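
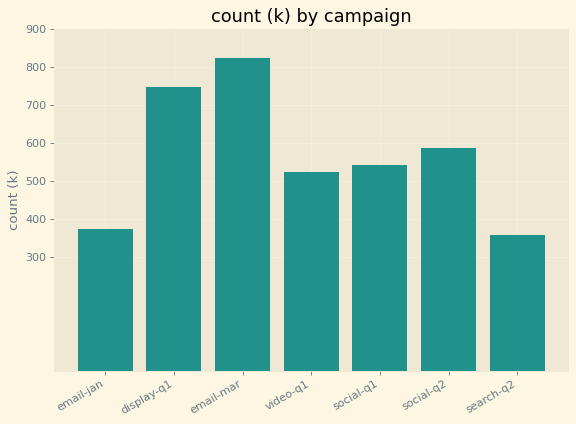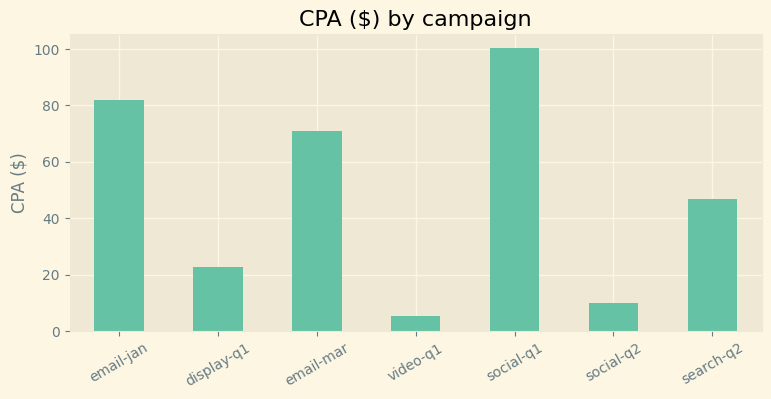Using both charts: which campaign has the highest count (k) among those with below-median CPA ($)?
Chart 2 median CPA ($) ≈ 50; below-median campaigns: display-q1, video-q1, social-q2. Among those, display-q1 has the highest count (k) (≈ 700).

display-q1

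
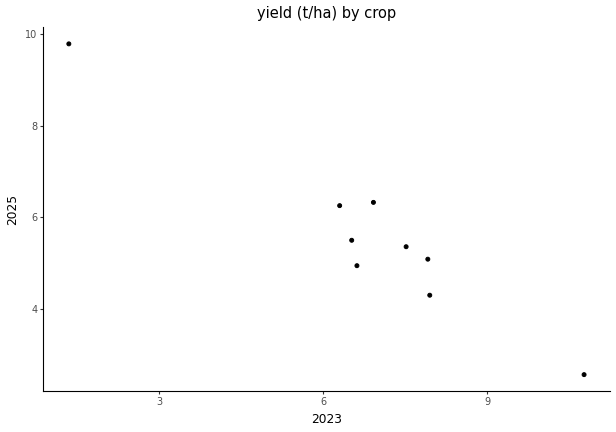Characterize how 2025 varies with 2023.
negative, strong

Points are negatively correlated; strong (|r| ≈ 1.0).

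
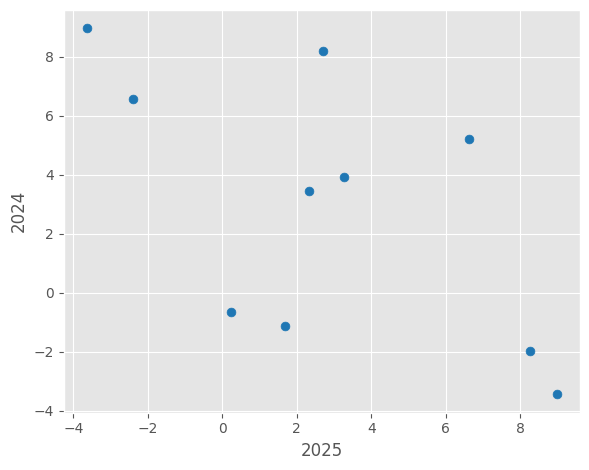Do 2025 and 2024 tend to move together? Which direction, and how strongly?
Points are negatively correlated; moderate (|r| ≈ 0.6).

negative, moderate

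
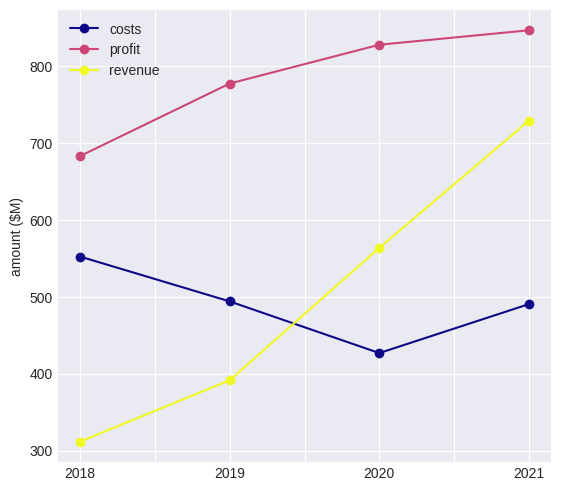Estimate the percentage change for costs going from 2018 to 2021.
2018 ≈ 550, 2021 ≈ 500; (500 − 550) / 550 ≈ -9.1%.

≈ -9.1%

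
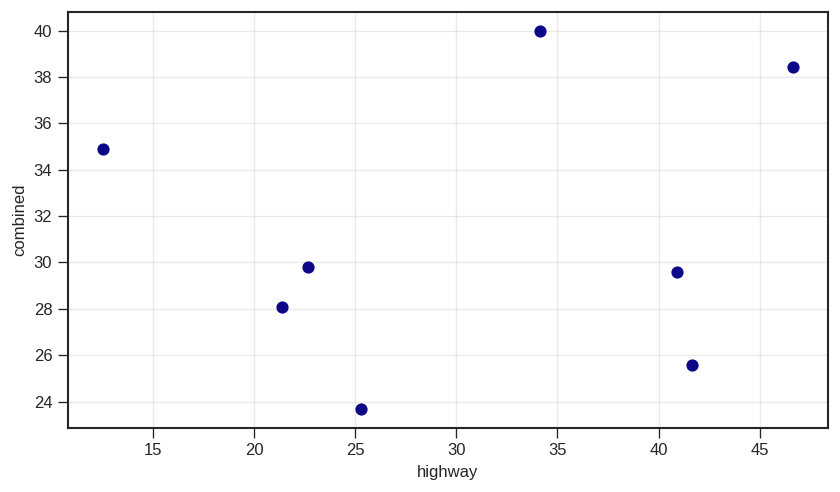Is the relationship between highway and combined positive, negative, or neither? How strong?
Points are roughly uncorrelated; weak (|r| ≈ 0.2).

no clear correlation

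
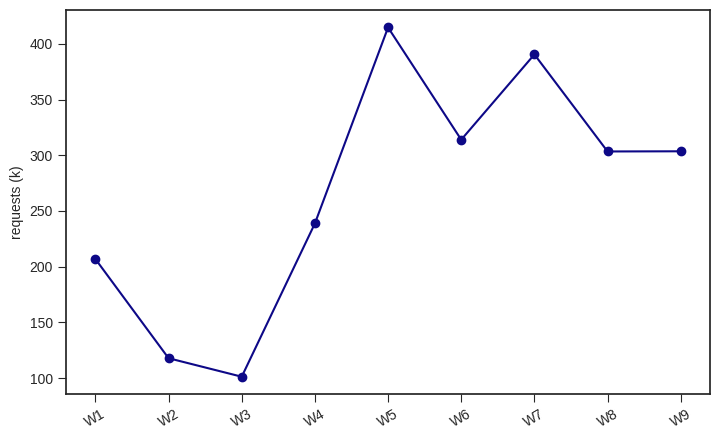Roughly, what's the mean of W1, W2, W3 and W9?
(200 + 100 + 100 + 300) / 4 ≈ 175.

≈ 175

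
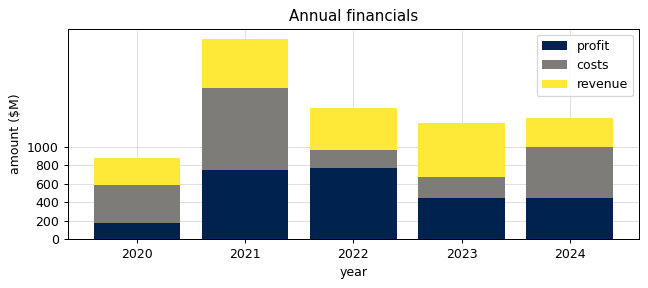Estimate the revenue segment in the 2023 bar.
≈ 600

revenue top ≈ 1200, bottom ≈ 600; segment ≈ 600.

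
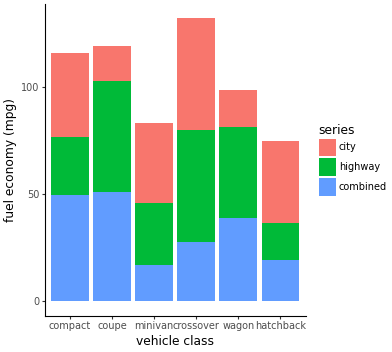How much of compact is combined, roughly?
≈ 40

combined top ≈ 40, bottom ≈ 0; segment ≈ 40.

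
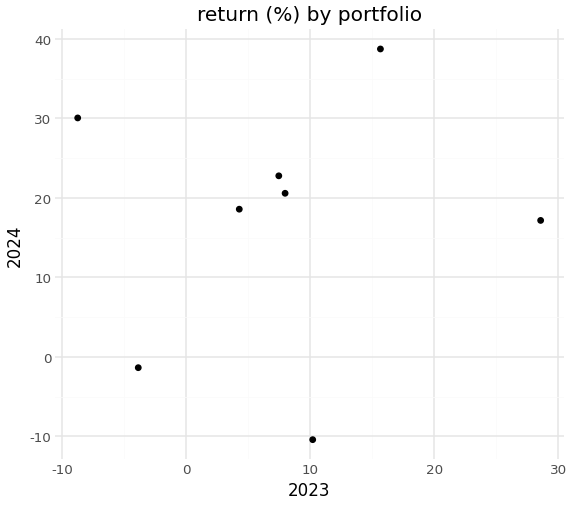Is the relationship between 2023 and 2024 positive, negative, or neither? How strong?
Points are roughly uncorrelated; weak (|r| ≈ 0.1).

no clear correlation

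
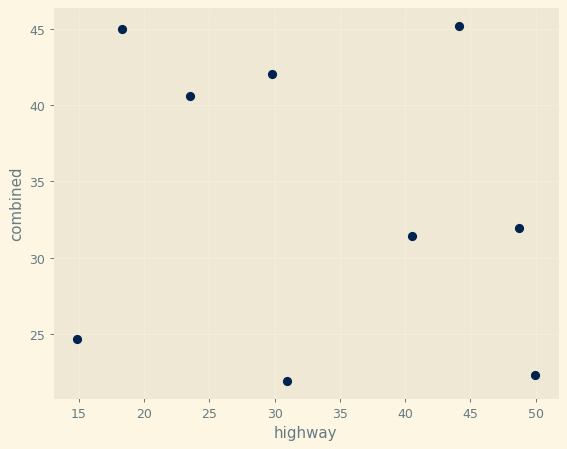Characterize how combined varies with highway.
Points are roughly uncorrelated; weak (|r| ≈ 0.2).

no clear correlation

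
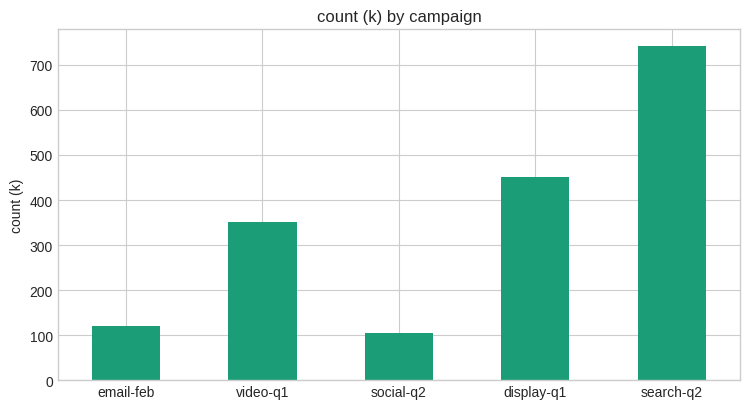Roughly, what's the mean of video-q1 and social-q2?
≈ 250

(400 + 100) / 2 ≈ 250.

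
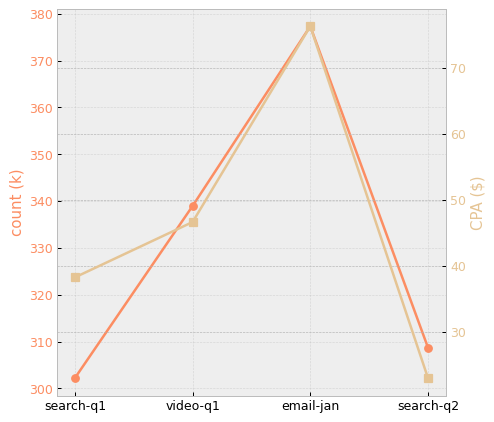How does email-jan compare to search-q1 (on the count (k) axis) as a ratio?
≈ 1.27×

email-jan ≈ 380, search-q1 ≈ 300; 380/300 ≈ 1.27.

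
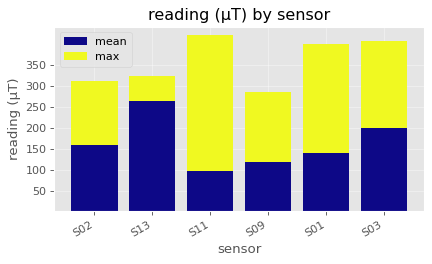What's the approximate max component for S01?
max top ≈ 400, bottom ≈ 150; segment ≈ 250.

≈ 250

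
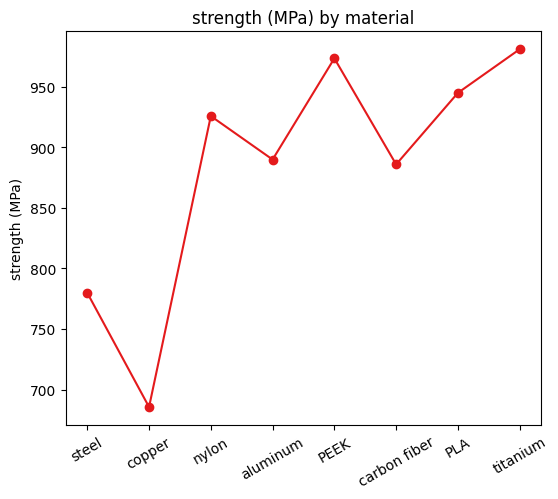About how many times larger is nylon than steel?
≈ 1.19×

nylon ≈ 925, steel ≈ 775; 925/775 ≈ 1.19.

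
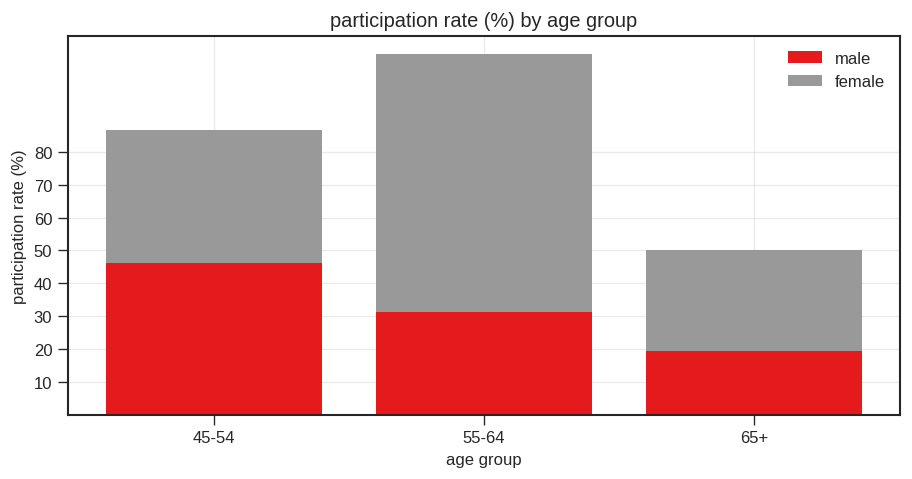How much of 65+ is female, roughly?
≈ 30

female top ≈ 50, bottom ≈ 20; segment ≈ 30.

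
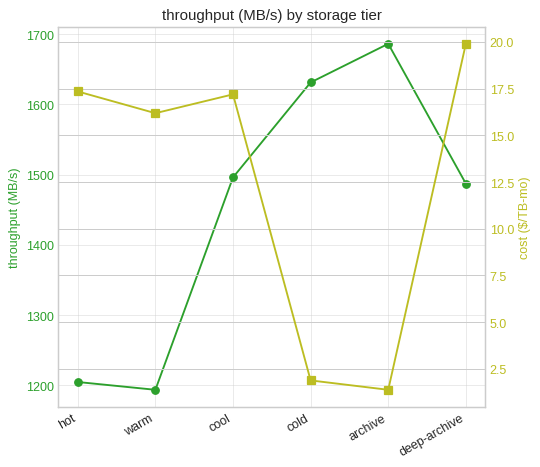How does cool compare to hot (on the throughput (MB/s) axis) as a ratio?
cool ≈ 1500, hot ≈ 1200; 1500/1200 ≈ 1.25.

≈ 1.25×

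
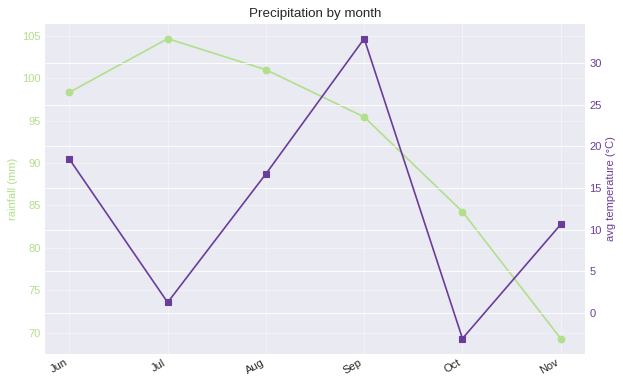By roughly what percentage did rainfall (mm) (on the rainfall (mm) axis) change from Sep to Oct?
Sep ≈ 95, Oct ≈ 85; (85 − 95) / 95 ≈ -10.5%.

≈ -10.5%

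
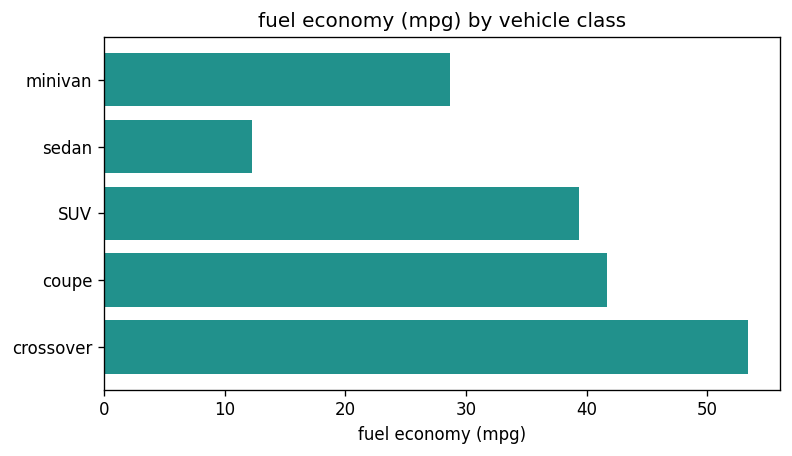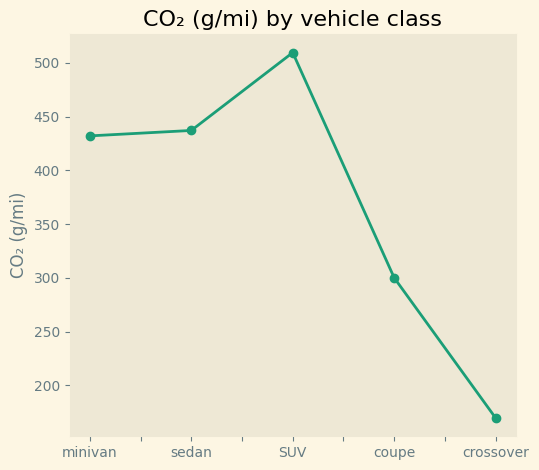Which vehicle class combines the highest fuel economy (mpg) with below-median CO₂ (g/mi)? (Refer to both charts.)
crossover

Chart 2 median CO₂ (g/mi) ≈ 450; below-median vehicle classes: coupe, crossover. Among those, crossover has the highest fuel economy (mpg) (≈ 55).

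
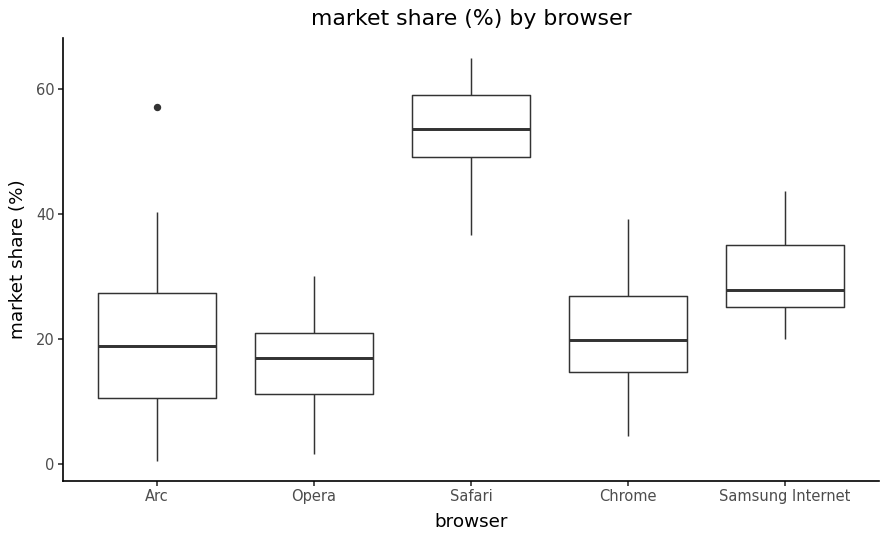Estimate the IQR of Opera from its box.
Q3 ≈ 20, Q1 ≈ 10; IQR ≈ 10.

≈ 10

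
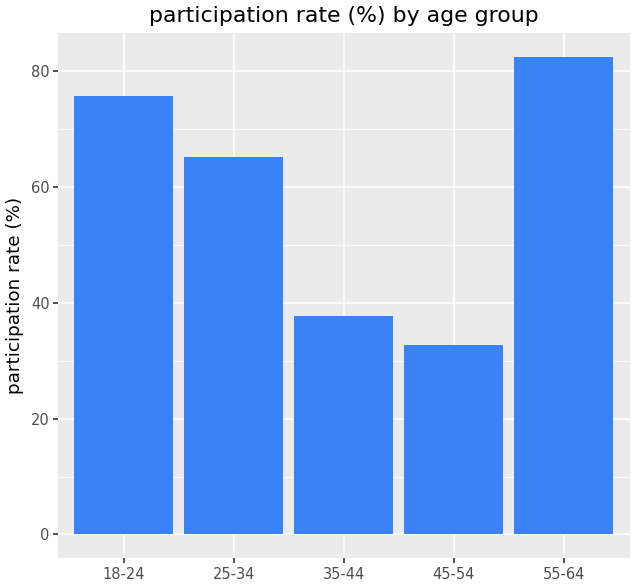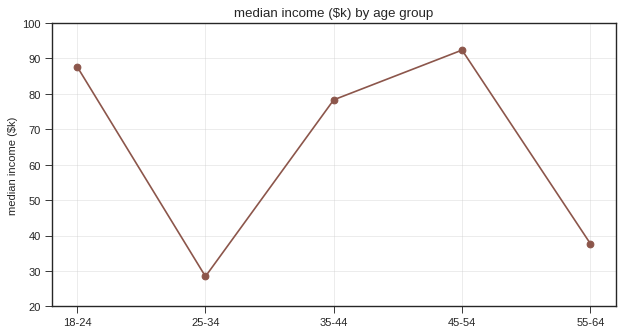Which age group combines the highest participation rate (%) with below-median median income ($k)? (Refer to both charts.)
Chart 2 median median income ($k) ≈ 80; below-median age groups: 25-34, 55-64. Among those, 55-64 has the highest participation rate (%) (≈ 80).

55-64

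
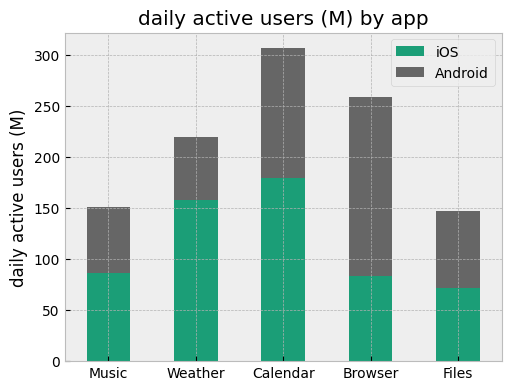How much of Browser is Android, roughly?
≈ 150

Android top ≈ 250, bottom ≈ 100; segment ≈ 150.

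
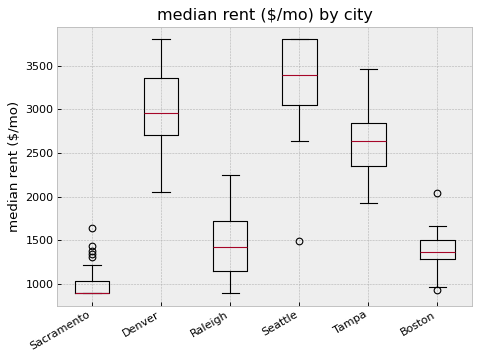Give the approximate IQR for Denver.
Q3 ≈ 3400, Q1 ≈ 2800; IQR ≈ 600.

≈ 600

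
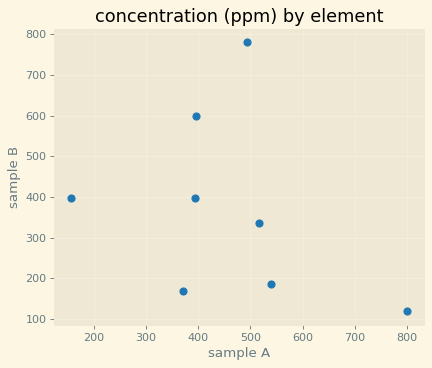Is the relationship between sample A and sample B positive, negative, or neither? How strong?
Points are negatively correlated; weak (|r| ≈ 0.3).

negative, weak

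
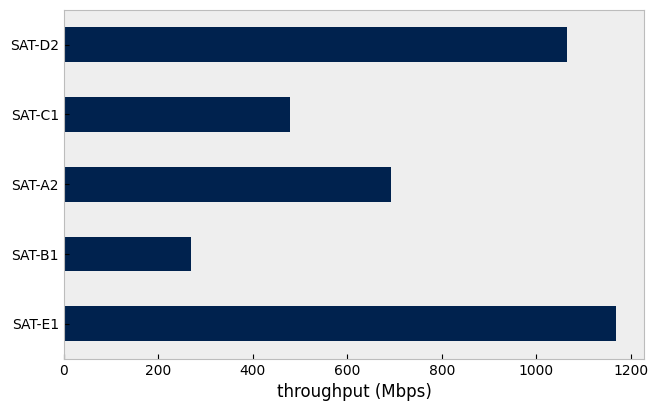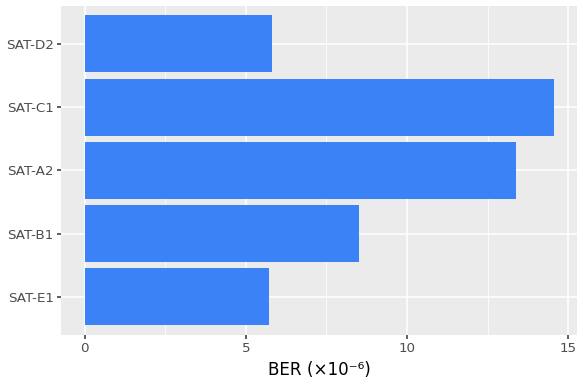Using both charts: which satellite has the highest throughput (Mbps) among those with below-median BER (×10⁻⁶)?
SAT-E1

Chart 2 median BER (×10⁻⁶) ≈ 8; below-median satellites: SAT-E1, SAT-D2. Among those, SAT-E1 has the highest throughput (Mbps) (≈ 1200).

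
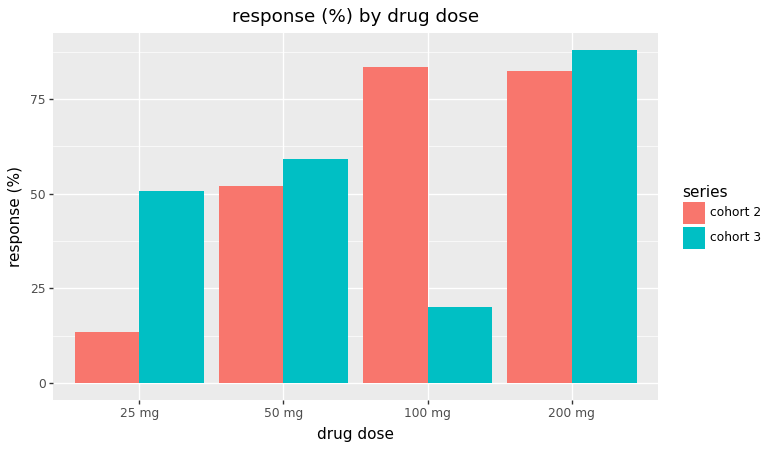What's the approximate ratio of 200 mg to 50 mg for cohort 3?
≈ 1.5×

200 mg ≈ 90, 50 mg ≈ 60; 90/60 ≈ 1.5.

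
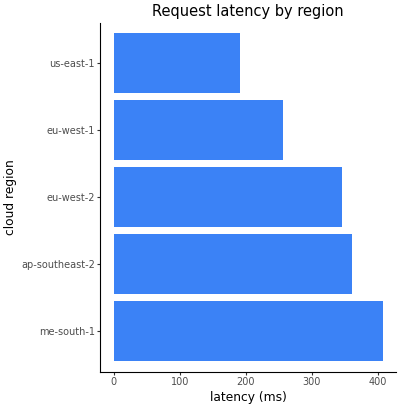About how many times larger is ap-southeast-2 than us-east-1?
≈ 1.75×

ap-southeast-2 ≈ 350, us-east-1 ≈ 200; 350/200 ≈ 1.75.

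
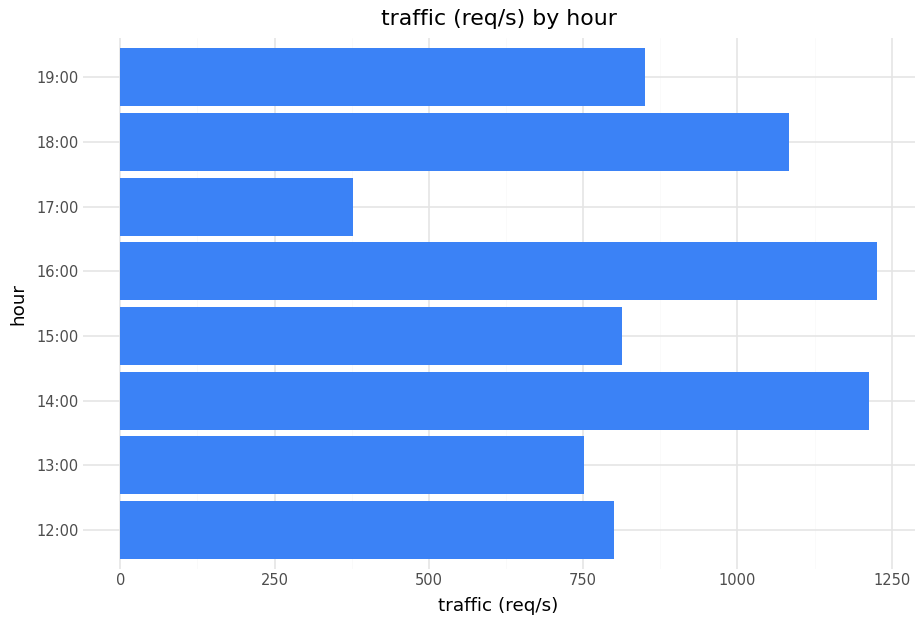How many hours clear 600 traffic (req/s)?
7

Above 600: 12:00, 13:00, 14:00, 15:00, 16:00, 18:00, 19:00.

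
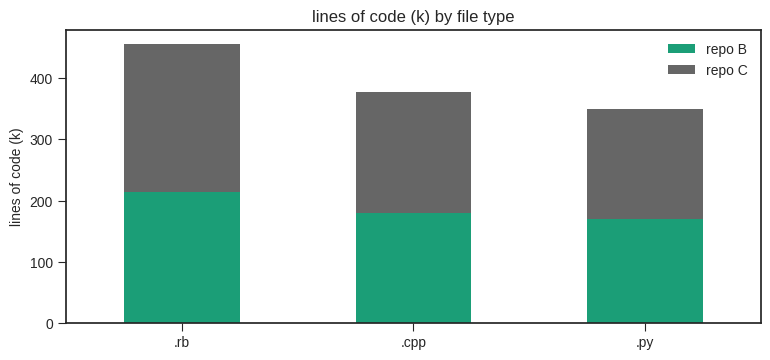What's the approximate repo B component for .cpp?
≈ 200

repo B top ≈ 200, bottom ≈ 0; segment ≈ 200.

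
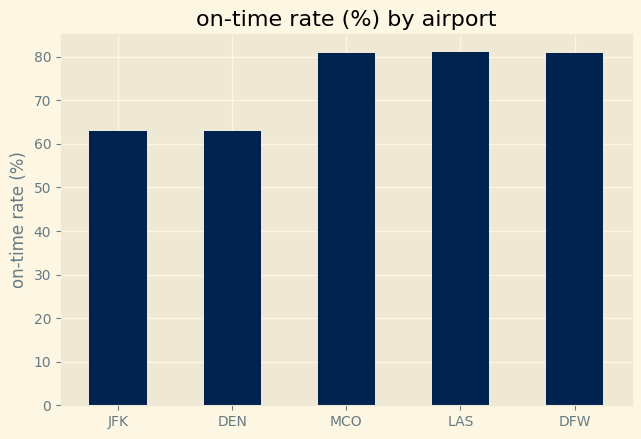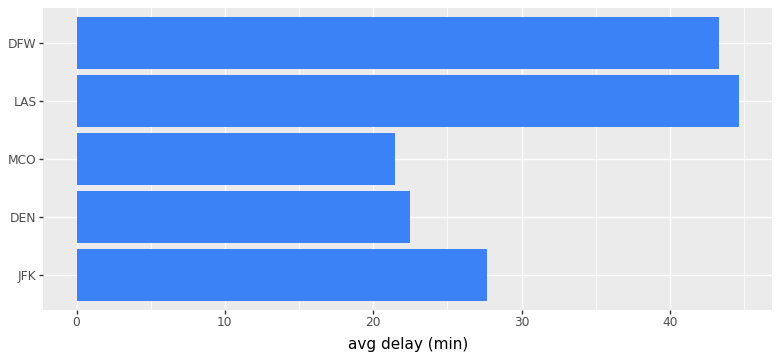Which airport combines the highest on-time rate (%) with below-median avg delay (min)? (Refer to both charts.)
MCO

Chart 2 median avg delay (min) ≈ 30; below-median airports: DEN, MCO. Among those, MCO has the highest on-time rate (%) (≈ 80).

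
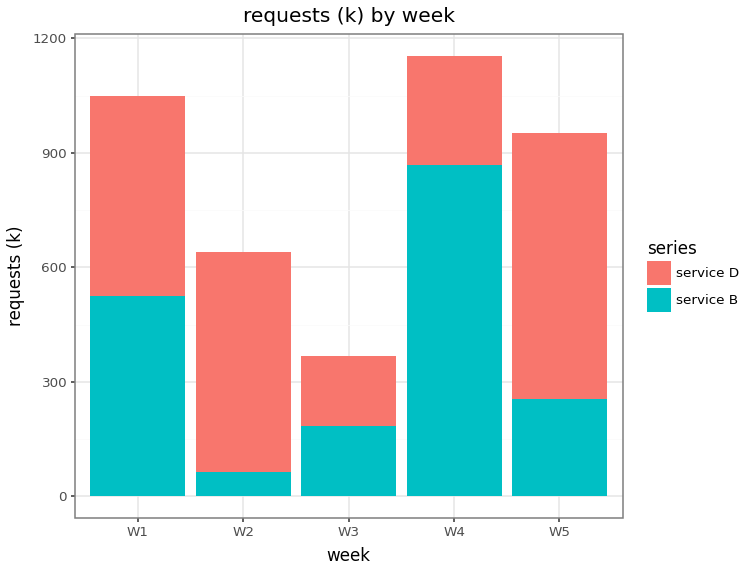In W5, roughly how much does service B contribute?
service B top ≈ 300, bottom ≈ 0; segment ≈ 300.

≈ 300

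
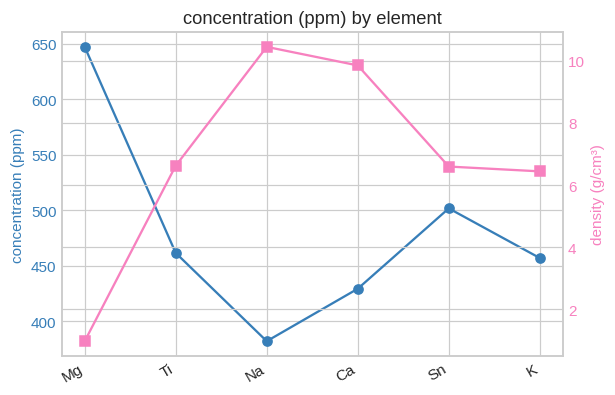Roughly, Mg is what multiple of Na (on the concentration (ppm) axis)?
≈ 1.73×

Mg ≈ 650, Na ≈ 375; 650/375 ≈ 1.73.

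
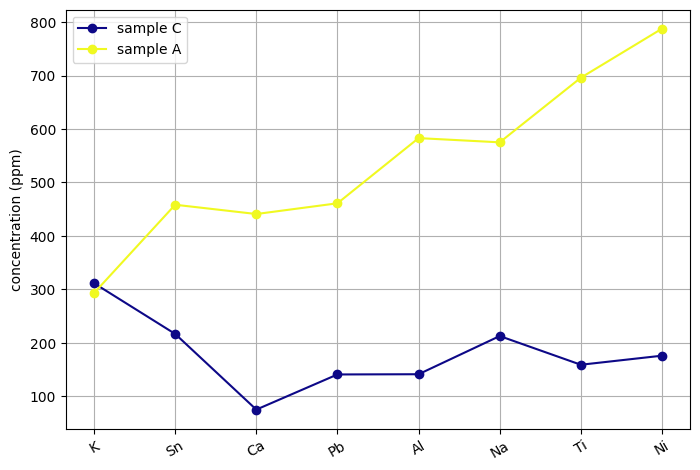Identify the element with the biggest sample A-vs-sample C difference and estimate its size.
Ni: sample A ≈ 800, sample C ≈ 200 → gap ≈ 600. Next-largest (Ti) is only ≈ 500.

Ni, ≈ 600 ppm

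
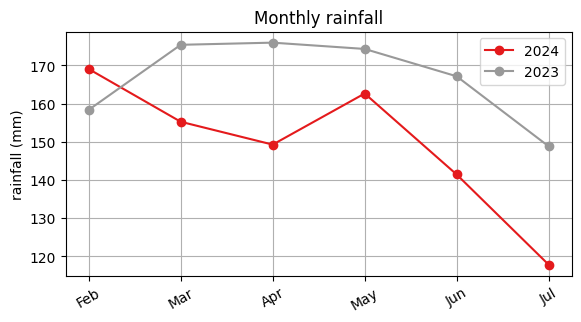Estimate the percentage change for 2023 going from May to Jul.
≈ -14.3%

May ≈ 175, Jul ≈ 150; (150 − 175) / 175 ≈ -14.3%.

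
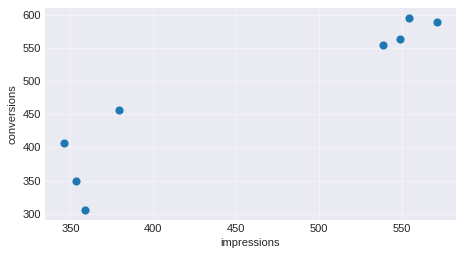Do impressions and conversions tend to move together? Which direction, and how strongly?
Points are positively correlated; strong (|r| ≈ 0.9).

positive, strong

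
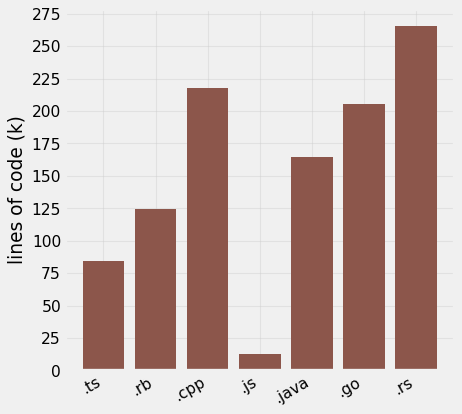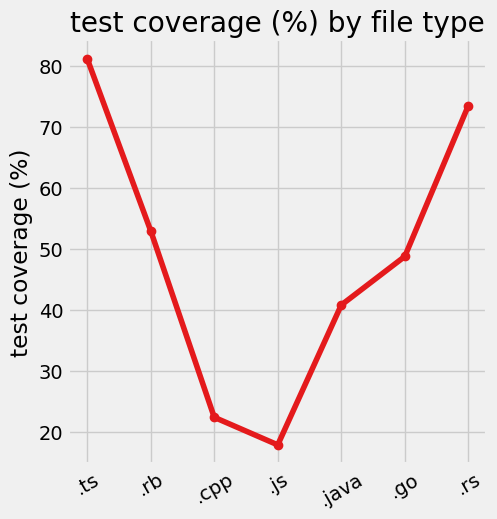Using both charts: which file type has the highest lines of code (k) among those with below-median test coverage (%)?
Chart 2 median test coverage (%) ≈ 50; below-median file types: .cpp, .js, .java. Among those, .cpp has the highest lines of code (k) (≈ 225).

.cpp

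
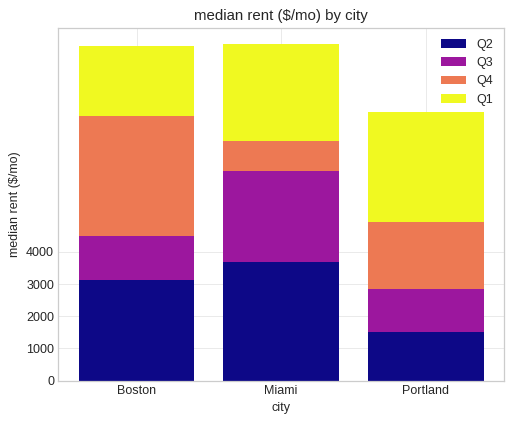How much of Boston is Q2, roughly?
Q2 top ≈ 3000, bottom ≈ 0; segment ≈ 3000.

≈ 3000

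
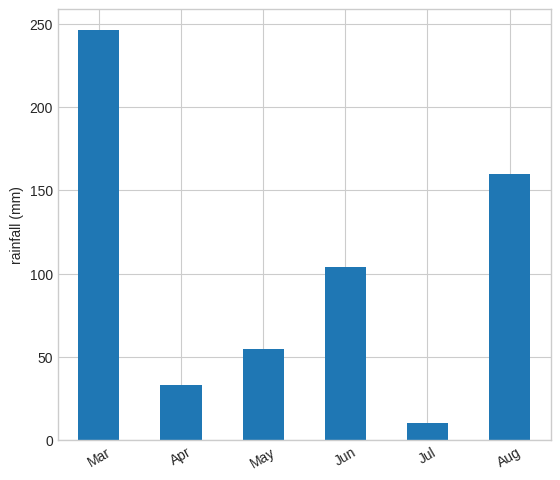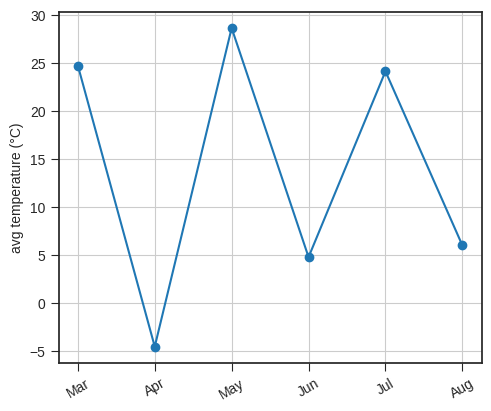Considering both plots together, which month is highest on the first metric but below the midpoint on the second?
Chart 2 median avg temperature (°C) ≈ 15; below-median months: Apr, Jun, Aug. Among those, Aug has the highest rainfall (mm) (≈ 150).

Aug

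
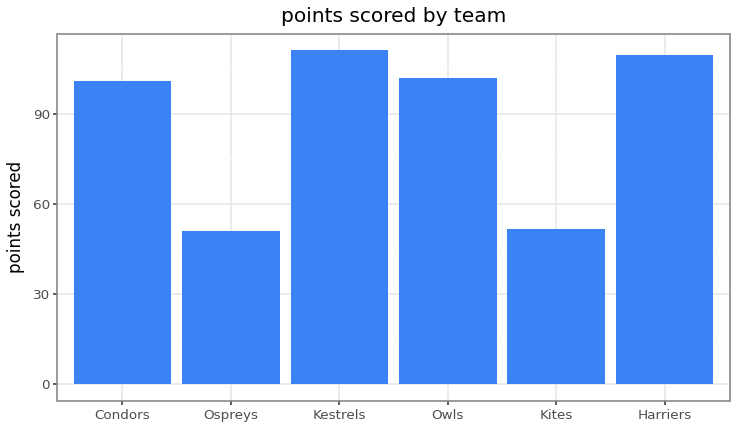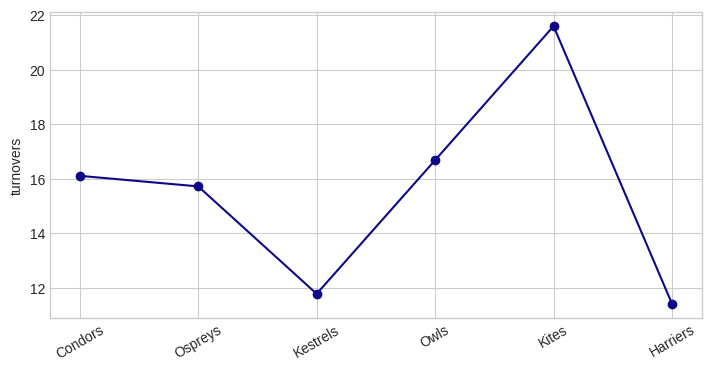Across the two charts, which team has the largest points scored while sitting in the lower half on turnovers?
Kestrels

Chart 2 median turnovers ≈ 16; below-median teams: Ospreys, Kestrels, Harriers. Among those, Kestrels has the highest points scored (≈ 120).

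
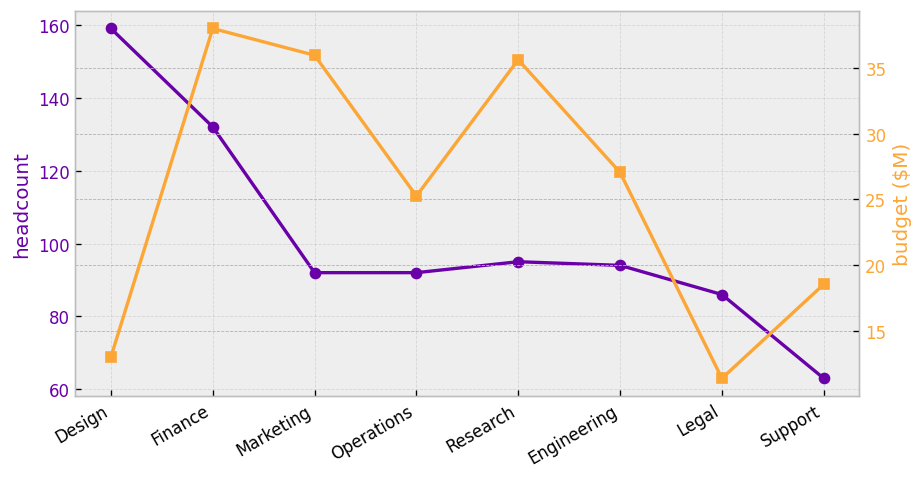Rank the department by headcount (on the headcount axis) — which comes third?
Research

Top 4 (on the headcount axis): Design ≈ 160, Finance ≈ 130, Research ≈ 100, Engineering ≈ 90.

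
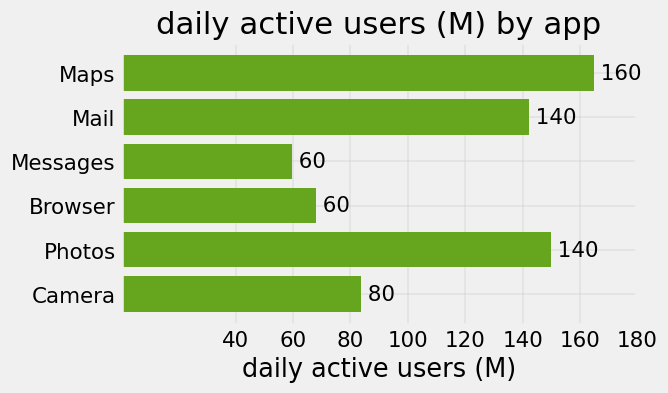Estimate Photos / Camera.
≈ 1.75×

Photos ≈ 140, Camera ≈ 80; 140/80 ≈ 1.75.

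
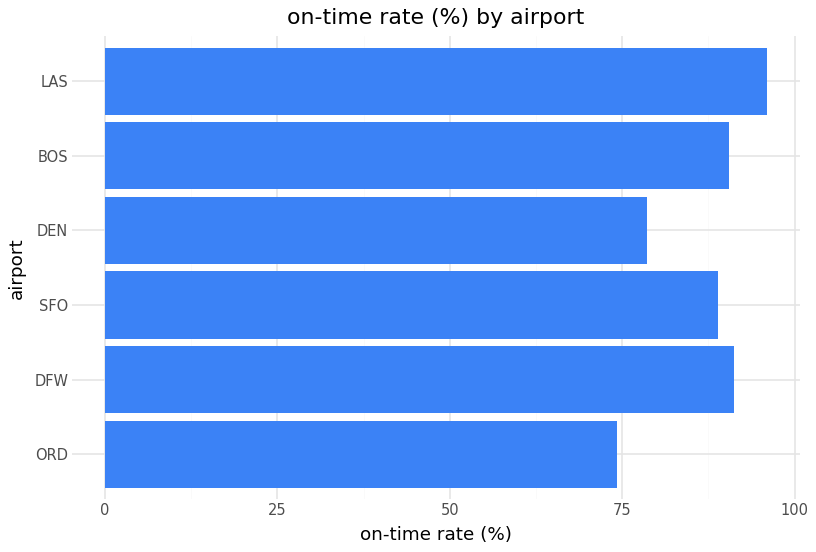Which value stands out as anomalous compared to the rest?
ORD

ORD ≈ 70; the rest sit between ≈ 80 and ≈ 100.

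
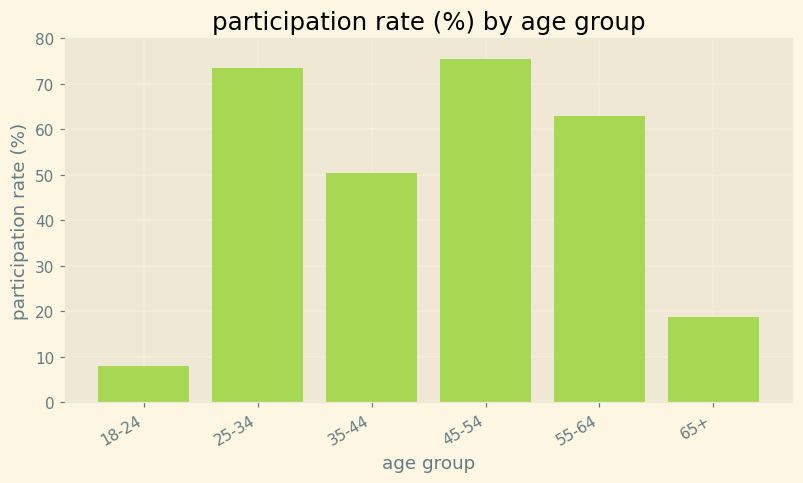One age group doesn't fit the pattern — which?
18-24

18-24 ≈ 10; the rest sit between ≈ 20 and ≈ 80.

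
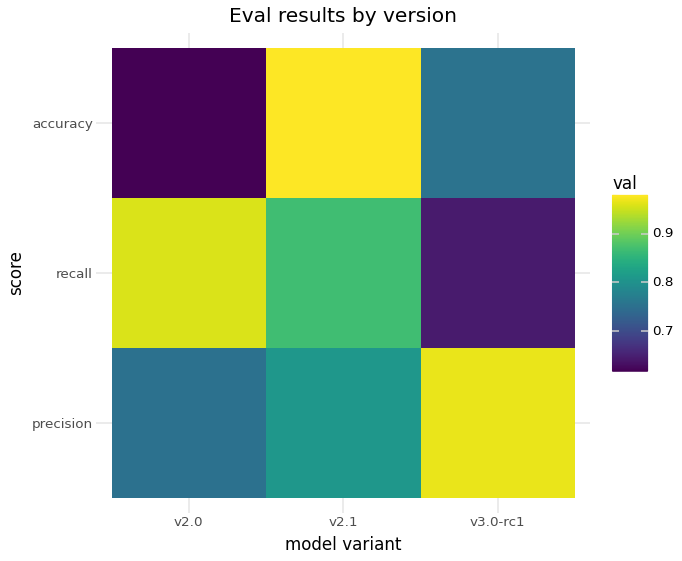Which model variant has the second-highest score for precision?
v2.1

Top 3 for precision: v3.0-rc1 ≈ 0.95, v2.1 ≈ 0.80, v2.0 ≈ 0.75.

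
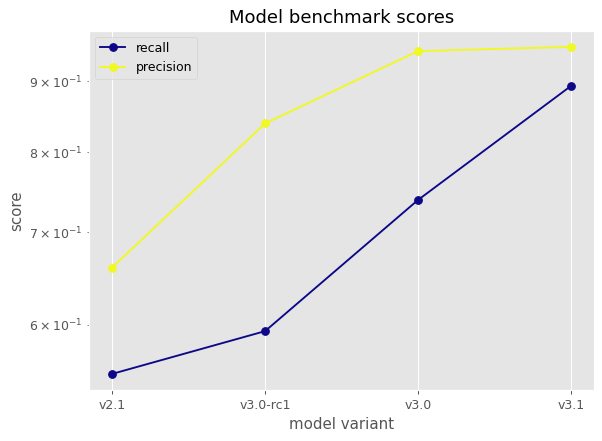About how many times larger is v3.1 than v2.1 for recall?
≈ 1.64×

v3.1 ≈ 0.90, v2.1 ≈ 0.55; 0.90/0.55 ≈ 1.64.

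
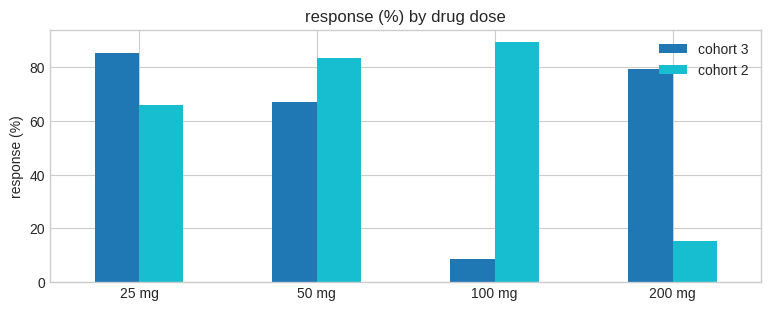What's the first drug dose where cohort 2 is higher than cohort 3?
50 mg

25 mg: cohort 2 ≈ 70 vs cohort 3 ≈ 90 (not yet); 50 mg: cohort 2 ≈ 80 vs cohort 3 ≈ 70 (first crossover).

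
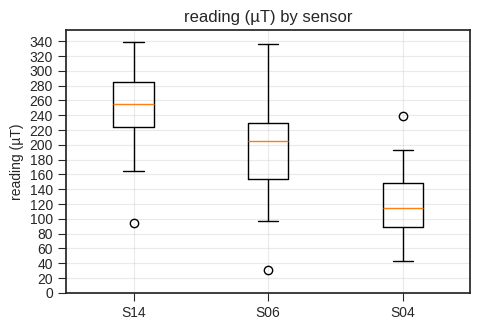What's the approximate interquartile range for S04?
≈ 60

Q3 ≈ 140, Q1 ≈ 80; IQR ≈ 60.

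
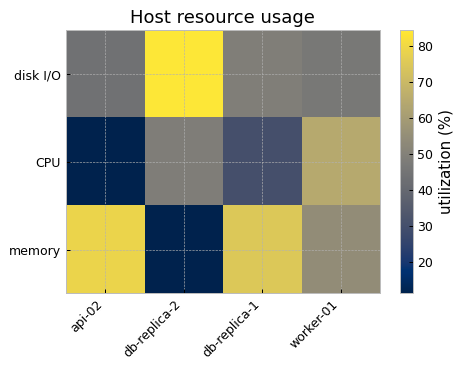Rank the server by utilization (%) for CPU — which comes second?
db-replica-2

Top 3 for CPU: worker-01 ≈ 60, db-replica-2 ≈ 50, db-replica-1 ≈ 30.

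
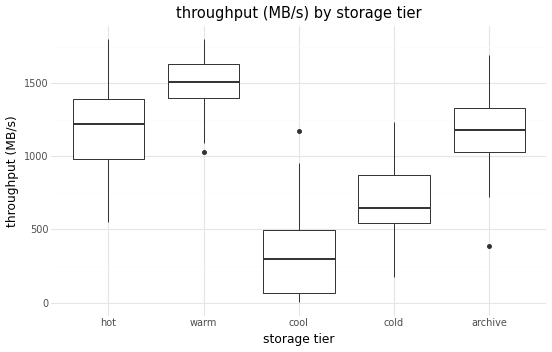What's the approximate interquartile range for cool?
≈ 400

Q3 ≈ 500, Q1 ≈ 100; IQR ≈ 400.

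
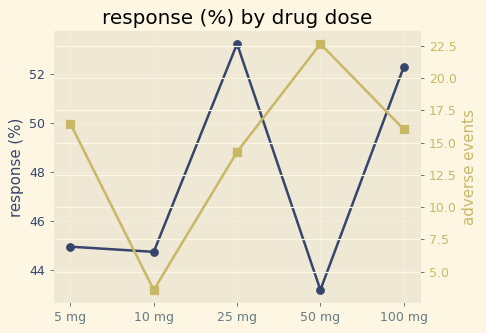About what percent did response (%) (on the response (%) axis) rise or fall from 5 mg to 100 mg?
≈ +15.6%

5 mg ≈ 45, 100 mg ≈ 52; (52 − 45) / 45 ≈ +15.6%.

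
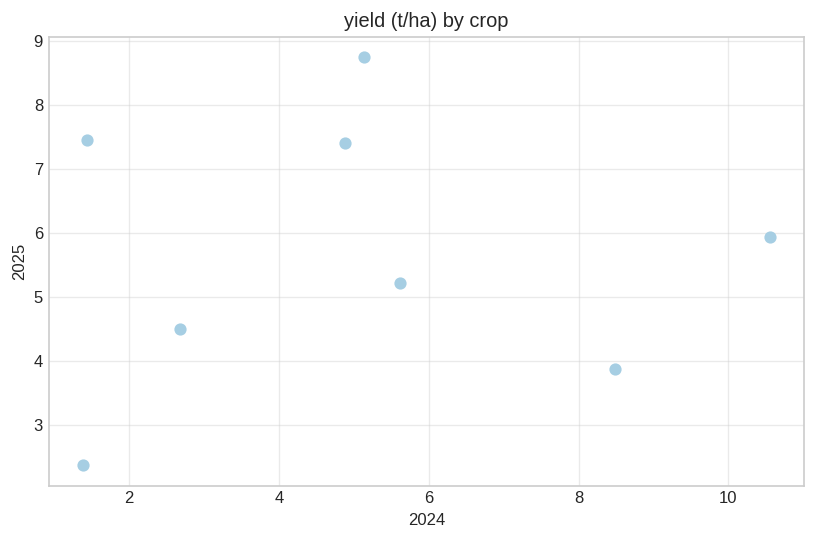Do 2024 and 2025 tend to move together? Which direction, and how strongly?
no clear correlation

Points are roughly uncorrelated; weak (|r| ≈ 0.1).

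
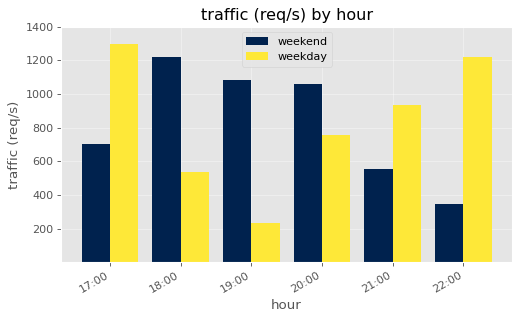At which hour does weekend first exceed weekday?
18:00

17:00: weekend ≈ 800 vs weekday ≈ 1200 (not yet); 18:00: weekend ≈ 1200 vs weekday ≈ 600 (first crossover).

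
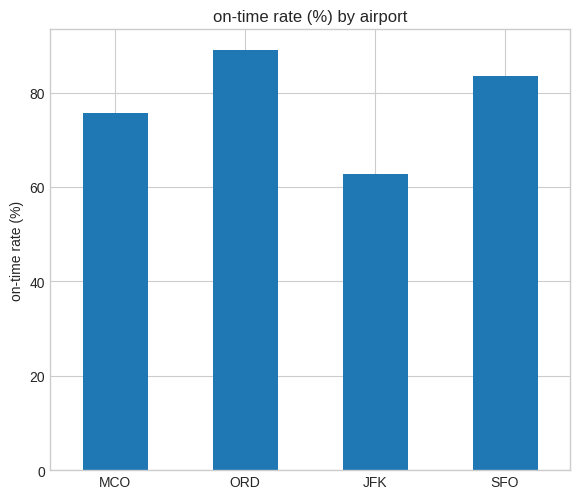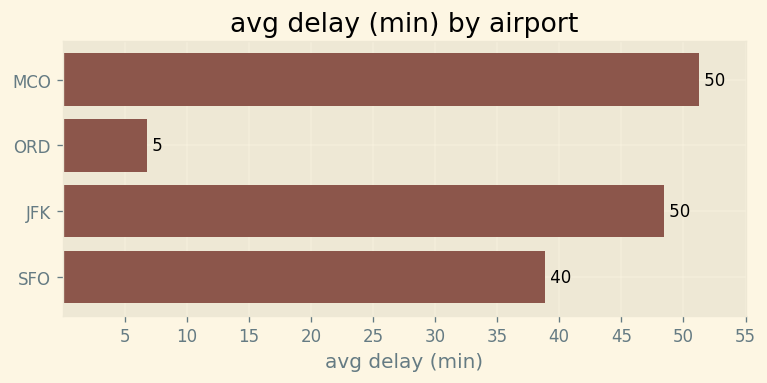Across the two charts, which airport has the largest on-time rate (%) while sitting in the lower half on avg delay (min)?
ORD

Chart 2 median avg delay (min) ≈ 45; below-median airports: ORD, SFO. Among those, ORD has the highest on-time rate (%) (≈ 90).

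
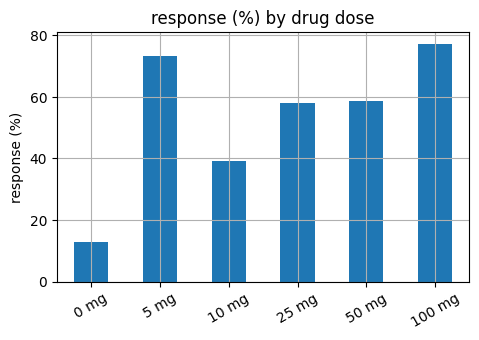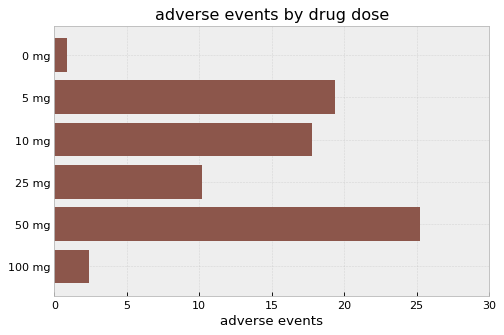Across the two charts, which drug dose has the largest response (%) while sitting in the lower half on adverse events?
Chart 2 median adverse events ≈ 15; below-median drug doses: 0 mg, 25 mg, 100 mg. Among those, 100 mg has the highest response (%) (≈ 80).

100 mg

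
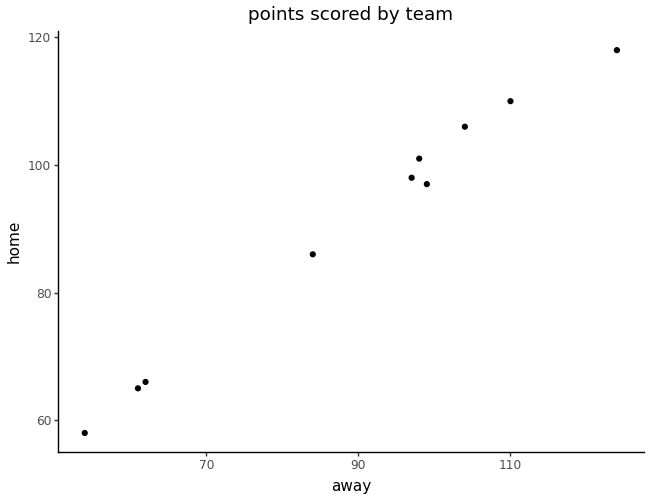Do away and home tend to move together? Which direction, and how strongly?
positive, strong

Points are positively correlated; strong (|r| ≈ 1.0).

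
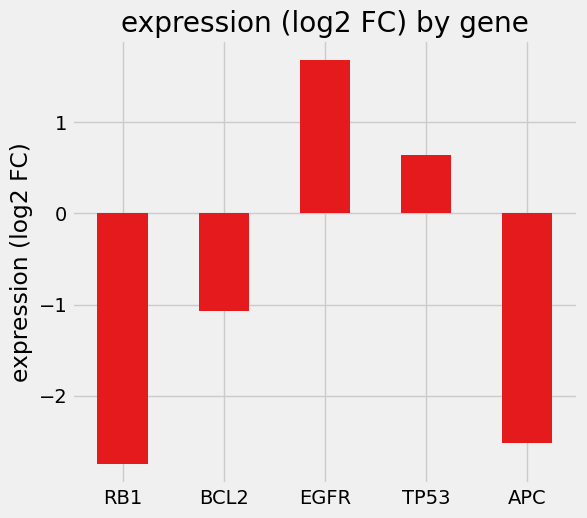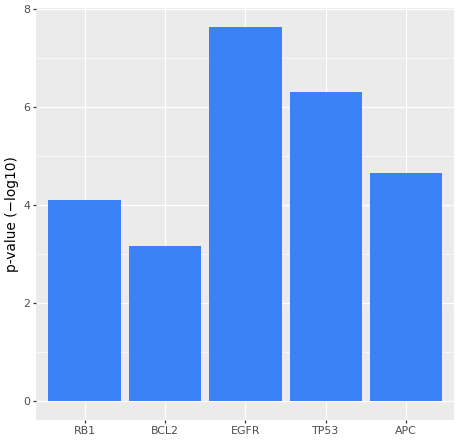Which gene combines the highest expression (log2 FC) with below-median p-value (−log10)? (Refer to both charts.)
Chart 2 median p-value (−log10) ≈ 5; below-median genes: RB1, BCL2. Among those, BCL2 has the highest expression (log2 FC) (≈ -1).

BCL2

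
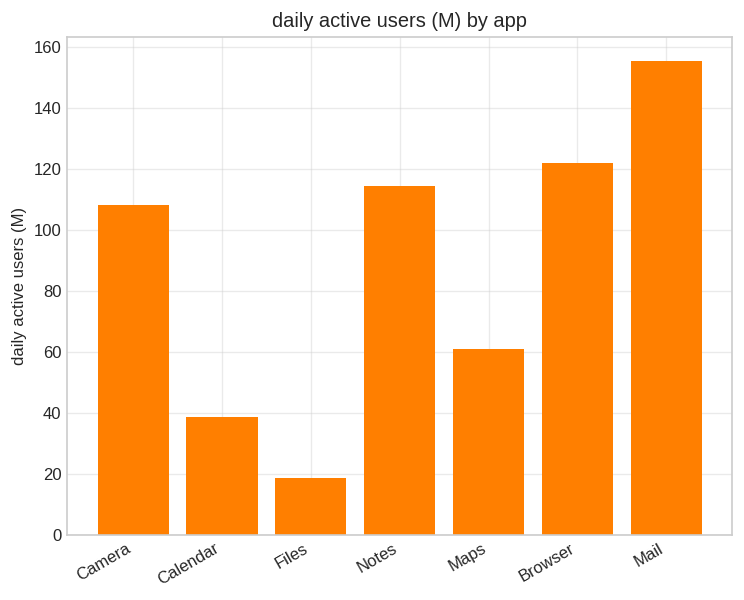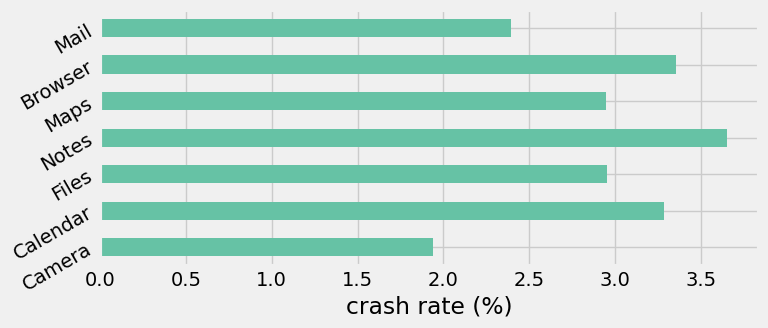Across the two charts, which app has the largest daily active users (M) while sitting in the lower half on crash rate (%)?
Mail

Chart 2 median crash rate (%) ≈ 3; below-median apps: Camera, Maps, Mail. Among those, Mail has the highest daily active users (M) (≈ 160).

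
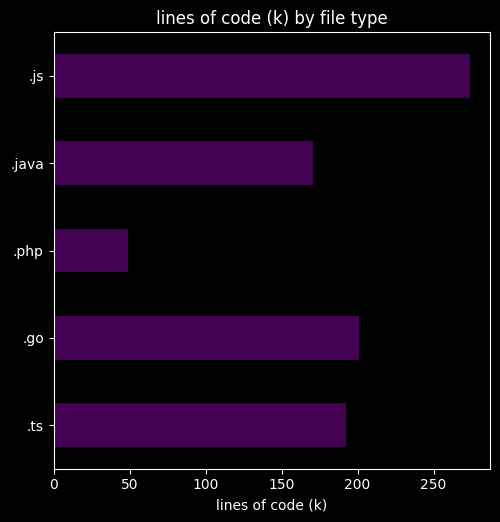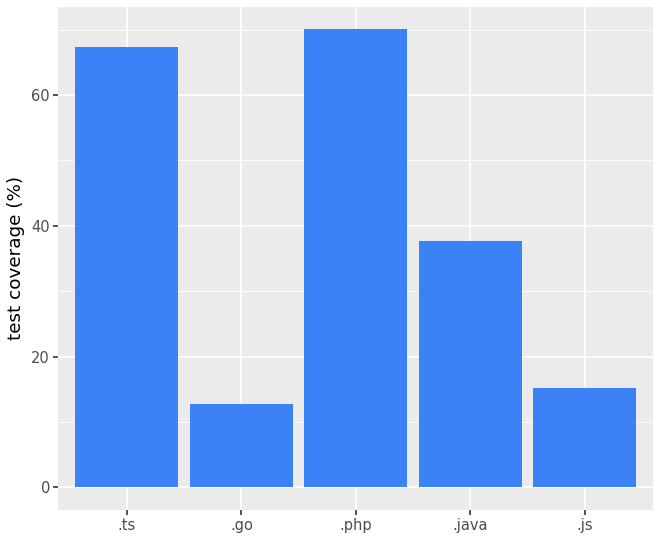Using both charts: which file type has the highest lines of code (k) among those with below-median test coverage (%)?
Chart 2 median test coverage (%) ≈ 40; below-median file types: .go, .js. Among those, .js has the highest lines of code (k) (≈ 250).

.js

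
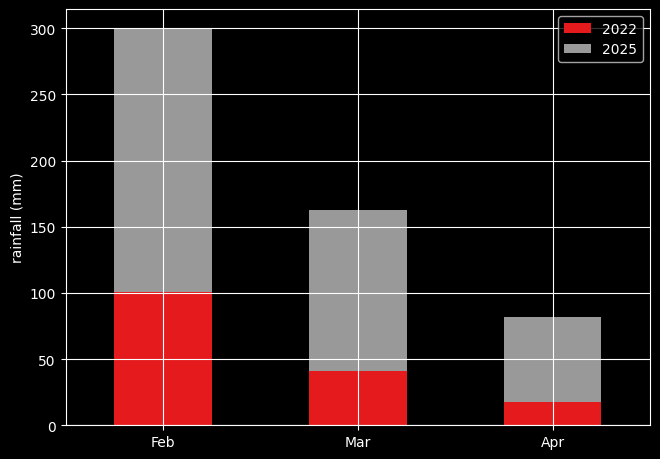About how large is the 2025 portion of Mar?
≈ 100

2025 top ≈ 150, bottom ≈ 50; segment ≈ 100.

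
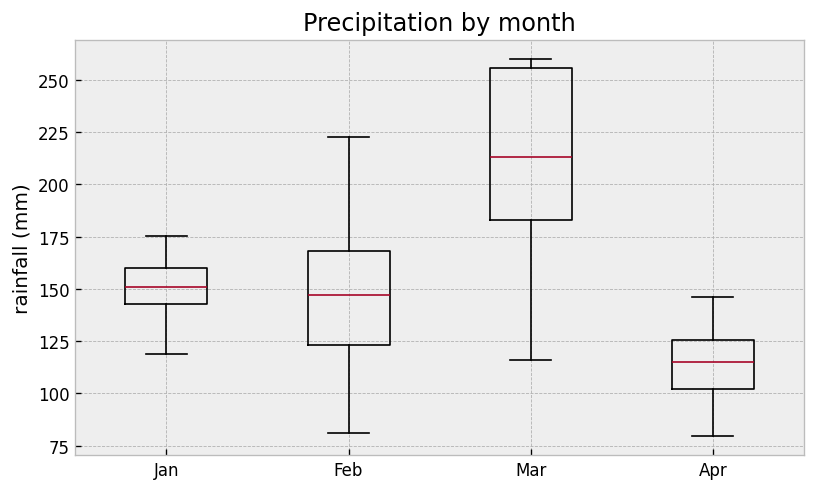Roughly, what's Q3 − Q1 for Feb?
≈ 50

Q3 ≈ 170, Q1 ≈ 120; IQR ≈ 50.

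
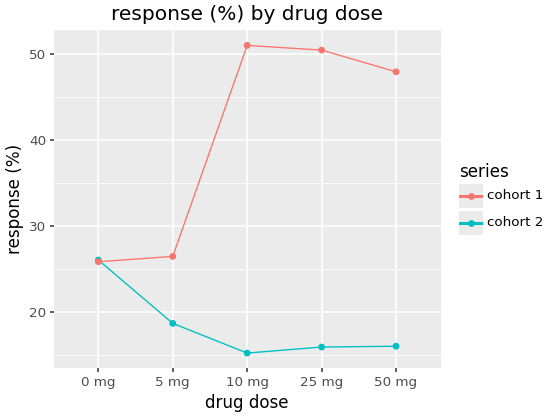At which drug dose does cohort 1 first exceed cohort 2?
0 mg: cohort 1 ≈ 25 vs cohort 2 ≈ 25 (not yet); 5 mg: cohort 1 ≈ 25 vs cohort 2 ≈ 20 (first crossover).

5 mg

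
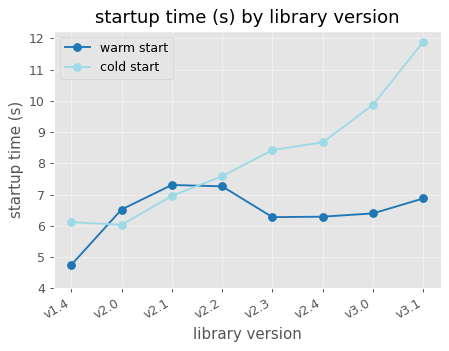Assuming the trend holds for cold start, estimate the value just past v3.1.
≈ 13.5

Last three: 9, 10, 12 → slope ≈ 1.5/step → next ≈ 13.5.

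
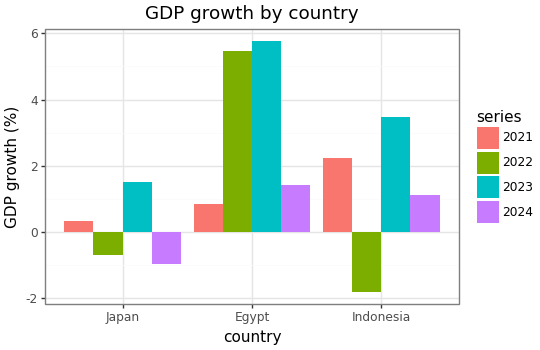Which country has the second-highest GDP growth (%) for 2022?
Top 3 for 2022: Egypt ≈ 5, Japan ≈ -1, Indonesia ≈ -2.

Japan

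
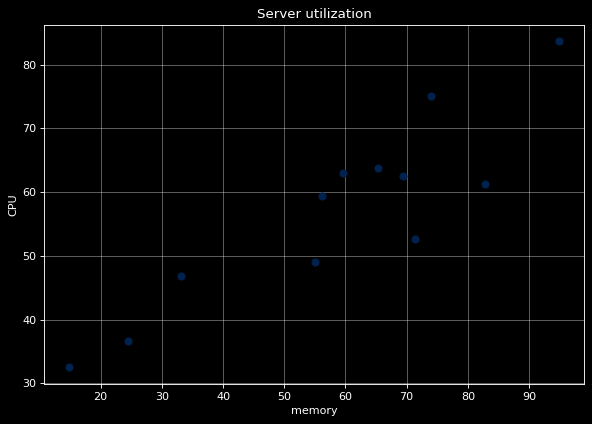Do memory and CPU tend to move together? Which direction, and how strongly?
positive, strong

Points are positively correlated; strong (|r| ≈ 0.9).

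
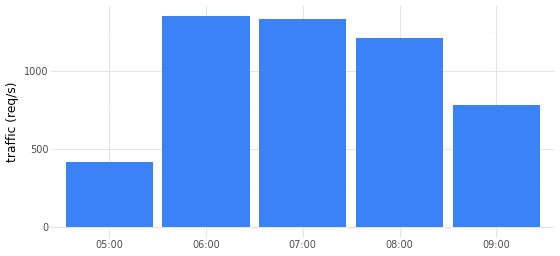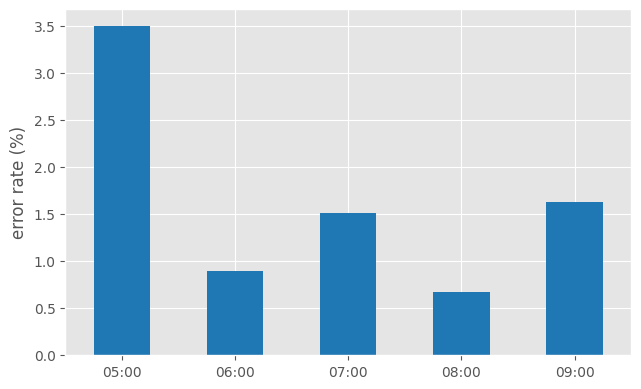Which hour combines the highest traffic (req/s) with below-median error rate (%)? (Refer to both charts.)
06:00

Chart 2 median error rate (%) ≈ 1.5; below-median hours: 06:00, 08:00. Among those, 06:00 has the highest traffic (req/s) (≈ 1400).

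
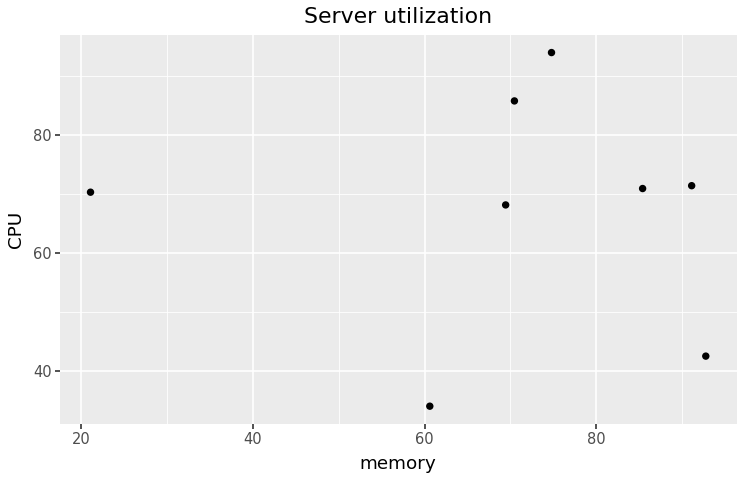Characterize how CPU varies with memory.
Points are roughly uncorrelated; weak (|r| ≈ 0.0).

no clear correlation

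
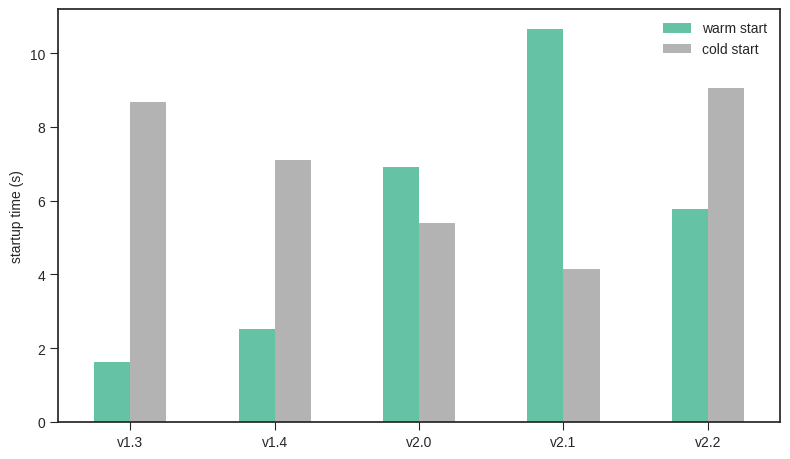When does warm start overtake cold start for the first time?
v2.0

v1.4: warm start ≈ 3 vs cold start ≈ 7 (not yet); v2.0: warm start ≈ 7 vs cold start ≈ 5 (first crossover).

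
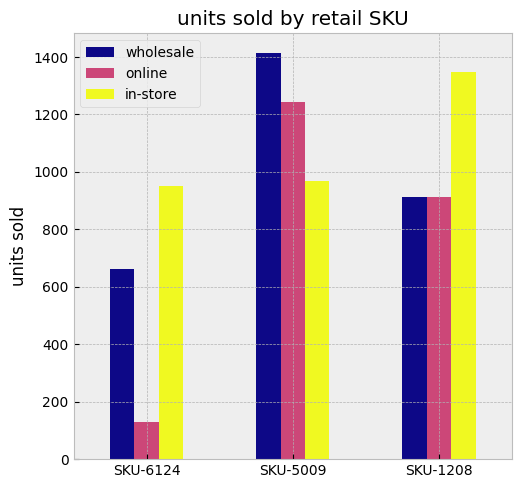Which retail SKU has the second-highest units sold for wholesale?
SKU-1208

Top 3 for wholesale: SKU-5009 ≈ 1400, SKU-1208 ≈ 1000, SKU-6124 ≈ 600.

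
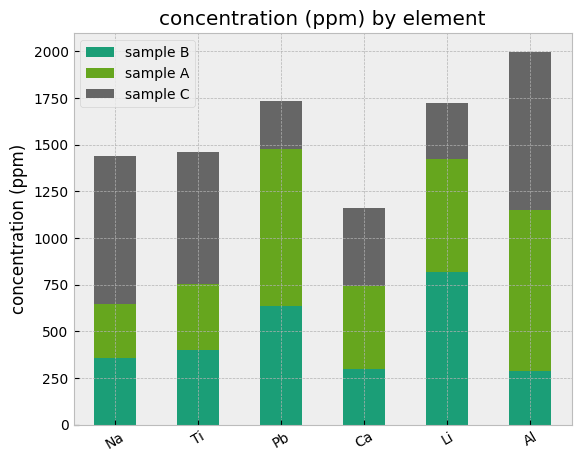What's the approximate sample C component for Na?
≈ 800

sample C top ≈ 1400, bottom ≈ 600; segment ≈ 800.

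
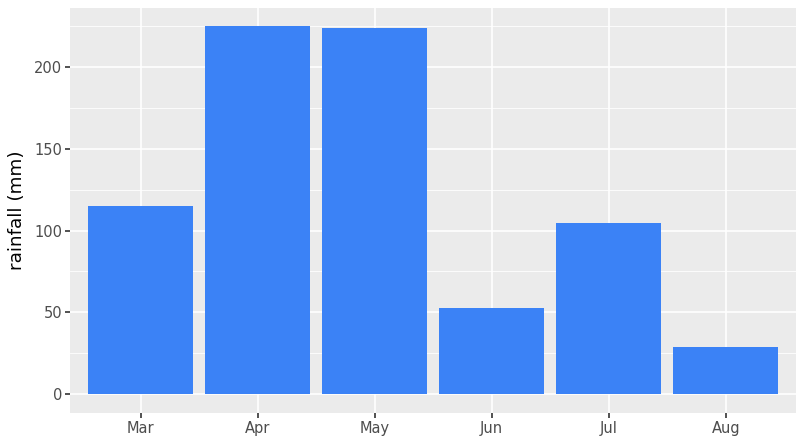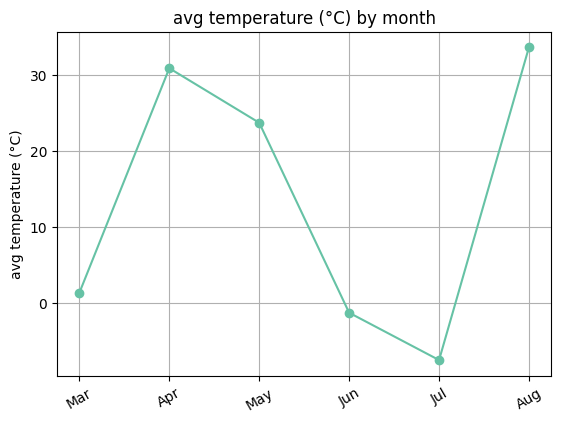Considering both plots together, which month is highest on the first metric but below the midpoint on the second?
Chart 2 median avg temperature (°C) ≈ 15; below-median months: Mar, Jun, Jul. Among those, Mar has the highest rainfall (mm) (≈ 125).

Mar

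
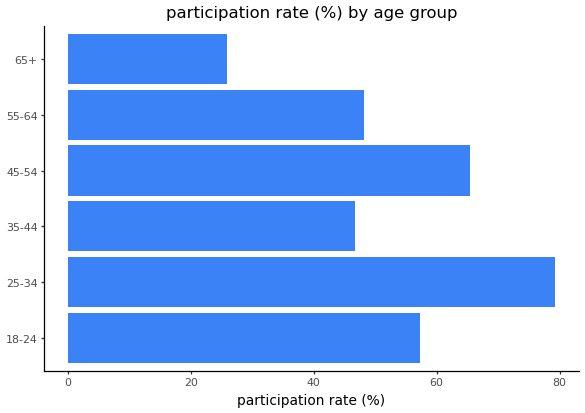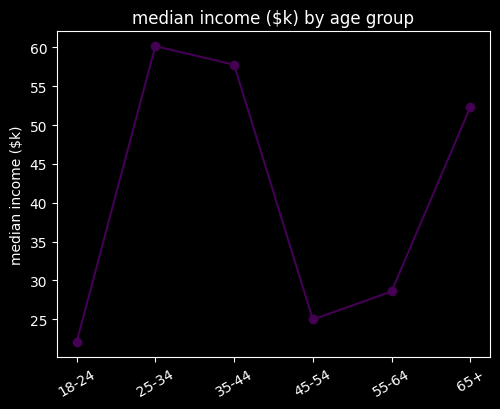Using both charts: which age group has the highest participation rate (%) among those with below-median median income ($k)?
45-54

Chart 2 median median income ($k) ≈ 40; below-median age groups: 18-24, 45-54, 55-64. Among those, 45-54 has the highest participation rate (%) (≈ 70).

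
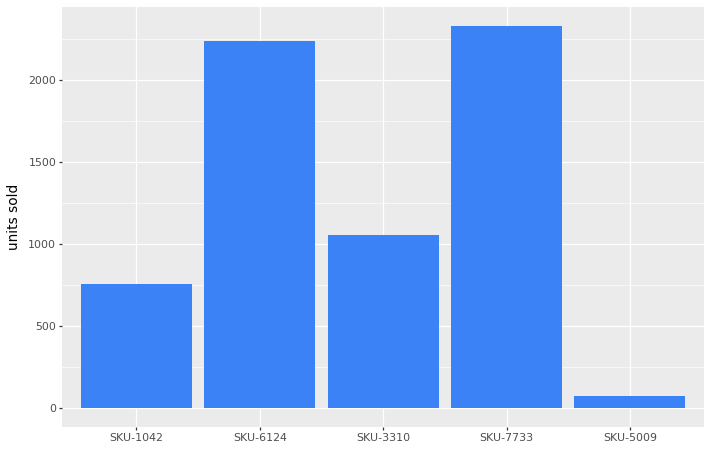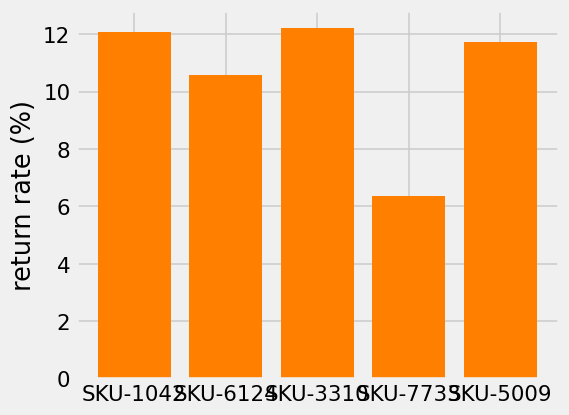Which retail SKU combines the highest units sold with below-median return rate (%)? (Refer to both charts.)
SKU-7733

Chart 2 median return rate (%) ≈ 12; below-median retail SKUs: SKU-6124, SKU-7733. Among those, SKU-7733 has the highest units sold (≈ 2500).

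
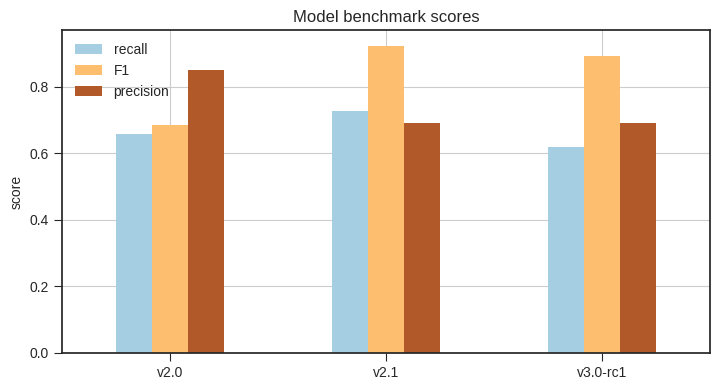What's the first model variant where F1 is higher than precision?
v2.1

v2.0: F1 ≈ 0.7 vs precision ≈ 0.9 (not yet); v2.1: F1 ≈ 0.9 vs precision ≈ 0.7 (first crossover).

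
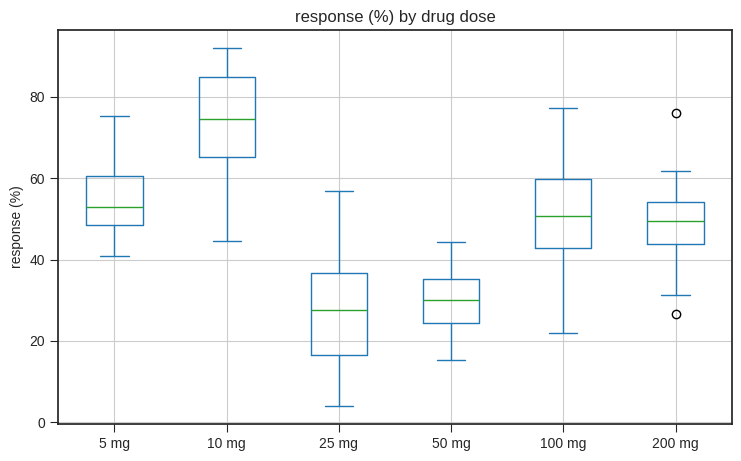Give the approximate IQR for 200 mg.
Q3 ≈ 55, Q1 ≈ 45; IQR ≈ 10.

≈ 10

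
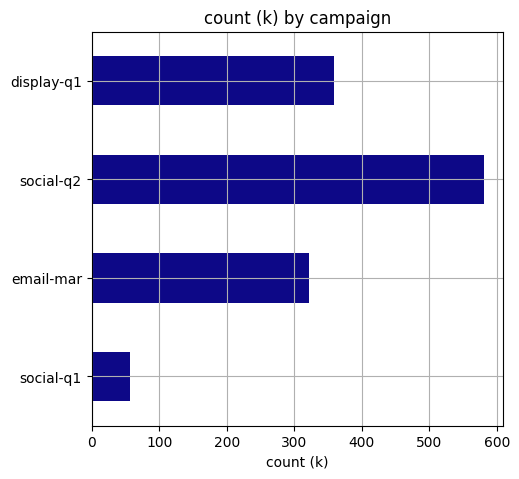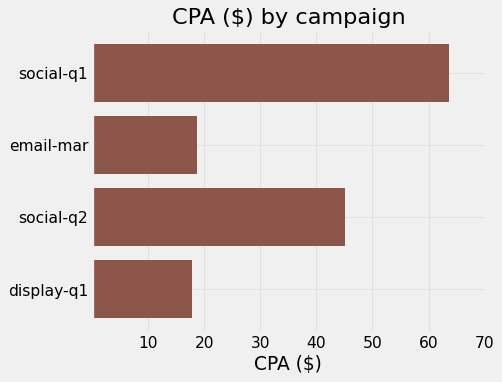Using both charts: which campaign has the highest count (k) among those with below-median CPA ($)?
display-q1

Chart 2 median CPA ($) ≈ 30; below-median campaigns: email-mar, display-q1. Among those, display-q1 has the highest count (k) (≈ 400).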